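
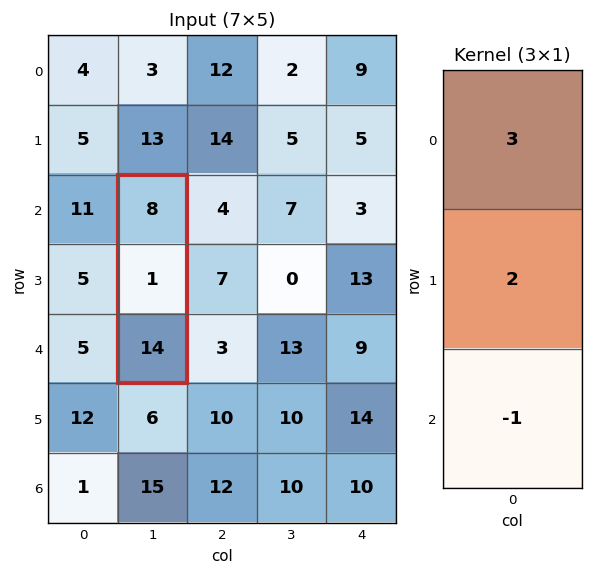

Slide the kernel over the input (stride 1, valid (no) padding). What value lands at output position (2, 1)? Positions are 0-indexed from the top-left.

The receptive field on the input at this output position is [8 / 1 / 14]. Elementwise product with the kernel and sum: 8·3 + 1·2 + 14·-1.

12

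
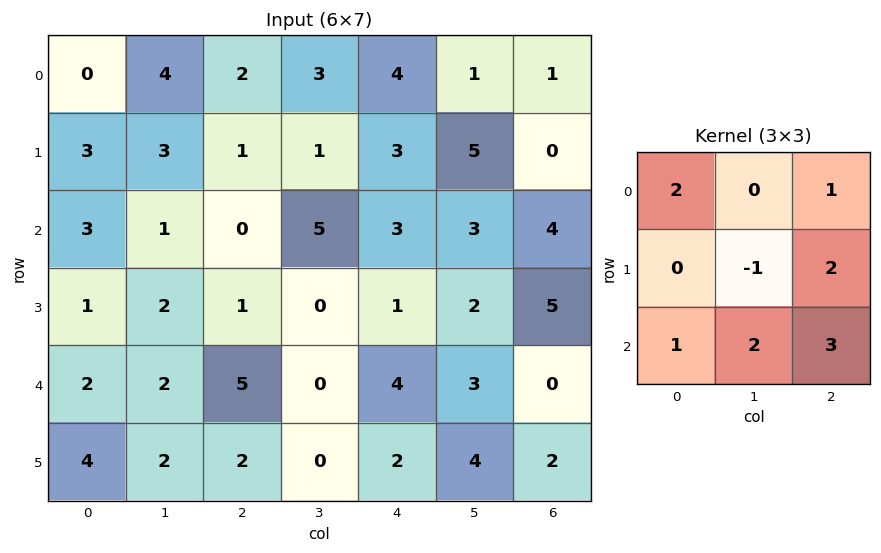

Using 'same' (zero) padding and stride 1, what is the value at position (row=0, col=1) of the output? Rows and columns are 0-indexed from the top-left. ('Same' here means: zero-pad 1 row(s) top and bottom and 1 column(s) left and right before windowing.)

12

The receptive field on the zero-padded input at this output position is [0 0 0 / 0 4 2 / 3 3 1]. Elementwise product with the kernel and sum: 0·2 + 0·1 + 4·-1 + 2·2 + 3·1 + 3·2 + 1·3.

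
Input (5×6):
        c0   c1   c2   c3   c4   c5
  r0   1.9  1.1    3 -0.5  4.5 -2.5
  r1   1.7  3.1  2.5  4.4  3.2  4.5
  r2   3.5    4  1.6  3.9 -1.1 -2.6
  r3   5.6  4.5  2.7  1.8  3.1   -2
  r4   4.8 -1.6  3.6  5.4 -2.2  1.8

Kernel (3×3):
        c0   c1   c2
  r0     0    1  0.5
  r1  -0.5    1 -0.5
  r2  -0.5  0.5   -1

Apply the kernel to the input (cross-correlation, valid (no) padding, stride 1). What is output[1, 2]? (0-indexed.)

6.1

The receptive field on the input at this output position is [2.5 4.4 3.2 / 1.6 3.9 -1.1 / 2.7 1.8 3.1]. Elementwise product with the kernel and sum: 4.4·1 + 3.2·0.5 + 1.6·-0.5 + 3.9·1 + -1.1·-0.5 + 2.7·-0.5 + 1.8·0.5 + 3.1·-1.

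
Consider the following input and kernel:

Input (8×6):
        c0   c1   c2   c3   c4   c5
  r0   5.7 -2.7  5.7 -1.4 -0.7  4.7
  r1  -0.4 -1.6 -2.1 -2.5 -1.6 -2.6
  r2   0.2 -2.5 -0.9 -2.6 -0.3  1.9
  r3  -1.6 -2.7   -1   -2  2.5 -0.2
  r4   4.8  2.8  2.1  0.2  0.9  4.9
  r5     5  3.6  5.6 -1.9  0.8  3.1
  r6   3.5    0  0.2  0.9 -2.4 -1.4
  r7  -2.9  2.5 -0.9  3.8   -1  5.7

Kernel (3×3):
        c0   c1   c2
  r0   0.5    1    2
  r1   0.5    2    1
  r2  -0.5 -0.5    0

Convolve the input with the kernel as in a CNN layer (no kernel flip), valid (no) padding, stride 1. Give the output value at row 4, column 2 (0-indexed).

2.3

The receptive field on the input at this output position is [2.1 0.2 0.9 / 5.6 -1.9 0.8 / 0.2 0.9 -2.4]. Elementwise product with the kernel and sum: 2.1·0.5 + 0.2·1 + 0.9·2 + 5.6·0.5 + -1.9·2 + 0.8·1 + 0.2·-0.5 + 0.9·-0.5.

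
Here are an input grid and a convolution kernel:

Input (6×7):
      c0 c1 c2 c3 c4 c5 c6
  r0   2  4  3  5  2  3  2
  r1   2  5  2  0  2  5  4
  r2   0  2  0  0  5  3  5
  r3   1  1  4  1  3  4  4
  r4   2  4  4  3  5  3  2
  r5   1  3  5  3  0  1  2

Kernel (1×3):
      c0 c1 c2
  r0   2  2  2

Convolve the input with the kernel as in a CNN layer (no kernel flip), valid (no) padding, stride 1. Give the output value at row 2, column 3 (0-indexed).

The receptive field on the input at this output position is [0 5 3]. Elementwise product with the kernel and sum: 0·2 + 5·2 + 3·2.

16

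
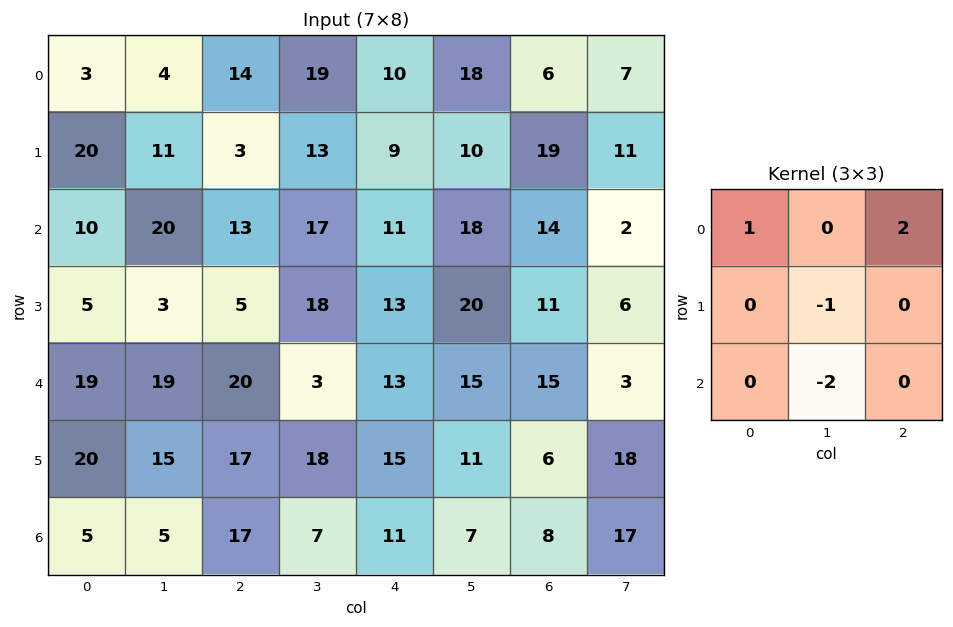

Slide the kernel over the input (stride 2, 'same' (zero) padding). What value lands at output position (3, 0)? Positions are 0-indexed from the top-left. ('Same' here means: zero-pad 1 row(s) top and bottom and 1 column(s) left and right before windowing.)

25

The receptive field on the zero-padded input at this output position is [0 20 15 / 0 5 5 / 0 0 0]. Elementwise product with the kernel and sum: 0·1 + 15·2 + 5·-1 + 0·-2.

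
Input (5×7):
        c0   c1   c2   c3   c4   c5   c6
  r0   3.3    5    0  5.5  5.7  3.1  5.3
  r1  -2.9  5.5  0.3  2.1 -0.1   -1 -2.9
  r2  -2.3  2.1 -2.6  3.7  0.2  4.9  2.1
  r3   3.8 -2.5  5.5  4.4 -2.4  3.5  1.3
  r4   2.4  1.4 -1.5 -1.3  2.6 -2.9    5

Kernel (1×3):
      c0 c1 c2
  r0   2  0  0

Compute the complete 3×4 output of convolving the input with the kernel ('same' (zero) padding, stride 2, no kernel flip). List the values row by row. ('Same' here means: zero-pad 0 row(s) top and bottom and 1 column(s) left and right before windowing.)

Output[0,0]: The receptive field on the zero-padded input at this output position is [0 3.3 5]. Elementwise product with the kernel and sum: 0·2.

0 10 11 6.2
0 4.2 7.4 9.8
0 2.8 -2.6 -5.8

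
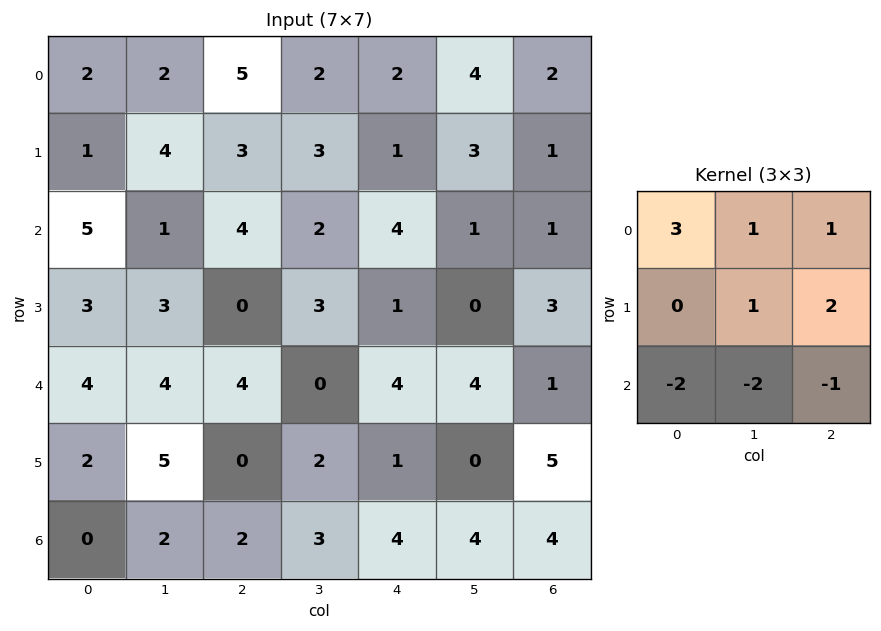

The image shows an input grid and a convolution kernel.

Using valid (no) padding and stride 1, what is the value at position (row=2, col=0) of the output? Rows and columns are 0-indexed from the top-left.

The receptive field on the input at this output position is [5 1 4 / 3 3 0 / 4 4 4]. Elementwise product with the kernel and sum: 5·3 + 1·1 + 4·1 + 3·1 + 0·2 + 4·-2 + 4·-2 + 4·-1.

3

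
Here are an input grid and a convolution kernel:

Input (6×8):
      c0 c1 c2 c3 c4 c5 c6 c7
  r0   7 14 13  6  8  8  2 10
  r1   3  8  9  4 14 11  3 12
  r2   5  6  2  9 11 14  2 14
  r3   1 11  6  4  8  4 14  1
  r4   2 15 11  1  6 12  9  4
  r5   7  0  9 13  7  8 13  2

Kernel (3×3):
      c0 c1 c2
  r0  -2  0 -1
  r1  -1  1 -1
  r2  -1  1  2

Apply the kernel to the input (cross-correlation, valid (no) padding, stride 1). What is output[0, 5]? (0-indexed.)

The receptive field on the input at this output position is [8 2 10 / 11 3 12 / 14 2 14]. Elementwise product with the kernel and sum: 8·-2 + 10·-1 + 11·-1 + 3·1 + 12·-1 + 14·-1 + 2·1 + 14·2.

-30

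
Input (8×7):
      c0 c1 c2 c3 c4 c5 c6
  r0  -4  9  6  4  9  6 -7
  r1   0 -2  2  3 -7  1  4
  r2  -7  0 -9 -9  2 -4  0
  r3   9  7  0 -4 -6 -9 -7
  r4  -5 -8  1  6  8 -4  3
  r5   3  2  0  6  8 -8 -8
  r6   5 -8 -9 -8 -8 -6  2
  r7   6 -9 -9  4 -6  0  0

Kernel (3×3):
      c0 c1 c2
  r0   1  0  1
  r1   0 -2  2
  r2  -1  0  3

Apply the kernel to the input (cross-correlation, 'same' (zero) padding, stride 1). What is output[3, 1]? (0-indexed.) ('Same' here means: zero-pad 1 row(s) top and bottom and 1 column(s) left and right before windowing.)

The receptive field on the zero-padded input at this output position is [-7 0 -9 / 9 7 0 / -5 -8 1]. Elementwise product with the kernel and sum: -7·1 + -9·1 + 7·-2 + 0·2 + -5·-1 + 1·3.

-22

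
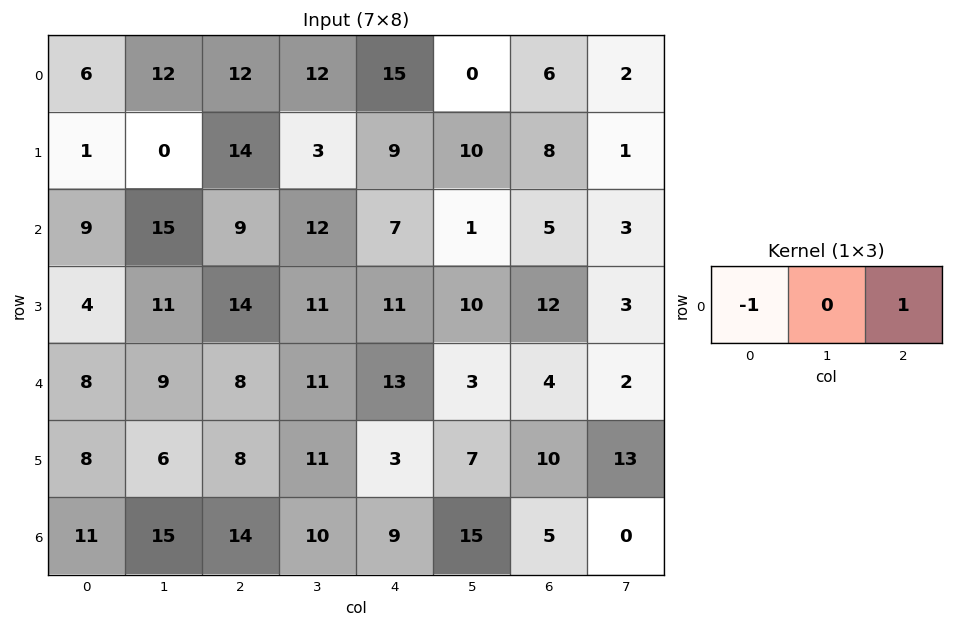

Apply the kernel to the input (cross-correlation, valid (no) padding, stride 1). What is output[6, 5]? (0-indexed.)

The receptive field on the input at this output position is [15 5 0]. Elementwise product with the kernel and sum: 15·-1 + 0·1.

-15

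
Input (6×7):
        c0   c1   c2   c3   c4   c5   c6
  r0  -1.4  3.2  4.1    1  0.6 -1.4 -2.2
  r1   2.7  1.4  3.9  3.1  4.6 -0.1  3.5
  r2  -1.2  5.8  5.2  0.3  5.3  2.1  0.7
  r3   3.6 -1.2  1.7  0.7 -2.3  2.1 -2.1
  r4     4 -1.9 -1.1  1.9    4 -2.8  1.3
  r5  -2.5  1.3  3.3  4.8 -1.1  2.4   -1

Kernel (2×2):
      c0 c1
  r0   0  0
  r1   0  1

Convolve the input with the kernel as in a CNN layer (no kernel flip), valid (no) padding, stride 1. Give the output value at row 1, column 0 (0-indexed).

The receptive field on the input at this output position is [2.7 1.4 / -1.2 5.8]. Elementwise product with the kernel and sum: 5.8·1.

5.8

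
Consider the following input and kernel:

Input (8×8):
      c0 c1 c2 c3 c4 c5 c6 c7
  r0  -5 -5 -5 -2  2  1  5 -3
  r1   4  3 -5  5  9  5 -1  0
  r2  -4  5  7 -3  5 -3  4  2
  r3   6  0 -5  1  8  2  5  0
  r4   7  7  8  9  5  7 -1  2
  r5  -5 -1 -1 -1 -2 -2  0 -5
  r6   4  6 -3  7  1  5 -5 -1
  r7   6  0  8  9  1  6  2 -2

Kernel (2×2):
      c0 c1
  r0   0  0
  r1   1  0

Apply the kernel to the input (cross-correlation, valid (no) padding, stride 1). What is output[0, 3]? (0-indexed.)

5

The receptive field on the input at this output position is [-2 2 / 5 9]. Elementwise product with the kernel and sum: 5·1.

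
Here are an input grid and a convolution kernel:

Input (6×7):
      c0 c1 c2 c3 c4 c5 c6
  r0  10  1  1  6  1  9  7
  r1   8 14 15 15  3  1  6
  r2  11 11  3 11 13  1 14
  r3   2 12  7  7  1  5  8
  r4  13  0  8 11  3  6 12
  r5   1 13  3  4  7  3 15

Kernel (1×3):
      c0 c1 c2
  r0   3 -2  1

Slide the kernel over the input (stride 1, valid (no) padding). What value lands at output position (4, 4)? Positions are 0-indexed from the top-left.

The receptive field on the input at this output position is [3 6 12]. Elementwise product with the kernel and sum: 3·3 + 6·-2 + 12·1.

9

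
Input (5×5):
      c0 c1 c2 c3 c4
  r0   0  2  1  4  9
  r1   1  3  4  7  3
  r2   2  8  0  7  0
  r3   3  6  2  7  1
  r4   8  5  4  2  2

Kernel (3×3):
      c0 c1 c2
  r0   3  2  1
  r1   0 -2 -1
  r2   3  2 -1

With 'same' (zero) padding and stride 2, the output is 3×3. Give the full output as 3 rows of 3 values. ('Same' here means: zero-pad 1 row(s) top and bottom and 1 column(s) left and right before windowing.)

Output[0,0]: The receptive field on the zero-padded input at this output position is [0 0 0 / 0 0 2 / 0 1 3]. Elementwise product with the kernel and sum: 0·3 + 0·2 + 0·1 + 0·-2 + 2·-1 + 0·3 + 1·2 + 3·-1.
Output[0,1]: The receptive field on the zero-padded input at this output position is [0 0 0 / 2 1 4 / 3 4 7]. Elementwise product with the kernel and sum: 0·3 + 0·2 + 0·1 + 1·-2 + 4·-1 + 3·3 + 4·2 + 7·-1.

-3 4 9
-7 32 50
-9 19 19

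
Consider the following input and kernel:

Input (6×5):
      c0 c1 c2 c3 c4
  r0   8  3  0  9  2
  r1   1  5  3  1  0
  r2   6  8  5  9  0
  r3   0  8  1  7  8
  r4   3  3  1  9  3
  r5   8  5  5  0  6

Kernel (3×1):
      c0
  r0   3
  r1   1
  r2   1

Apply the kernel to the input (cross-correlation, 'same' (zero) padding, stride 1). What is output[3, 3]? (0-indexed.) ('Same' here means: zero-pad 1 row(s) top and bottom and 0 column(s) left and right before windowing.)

The receptive field on the zero-padded input at this output position is [9 / 7 / 9]. Elementwise product with the kernel and sum: 9·3 + 7·1 + 9·1.

43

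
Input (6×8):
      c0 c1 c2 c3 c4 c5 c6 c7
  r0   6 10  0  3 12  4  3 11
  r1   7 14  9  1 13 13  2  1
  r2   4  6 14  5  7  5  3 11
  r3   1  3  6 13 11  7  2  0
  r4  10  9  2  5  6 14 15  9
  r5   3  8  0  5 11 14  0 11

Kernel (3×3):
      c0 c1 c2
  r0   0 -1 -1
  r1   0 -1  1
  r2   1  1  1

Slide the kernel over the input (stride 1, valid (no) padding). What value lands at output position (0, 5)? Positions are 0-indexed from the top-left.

The receptive field on the input at this output position is [4 3 11 / 13 2 1 / 5 3 11]. Elementwise product with the kernel and sum: 3·-1 + 11·-1 + 2·-1 + 1·1 + 5·1 + 3·1 + 11·1.

4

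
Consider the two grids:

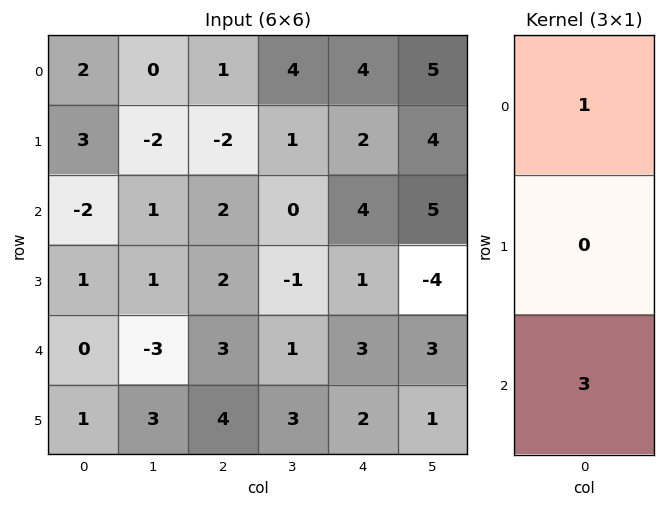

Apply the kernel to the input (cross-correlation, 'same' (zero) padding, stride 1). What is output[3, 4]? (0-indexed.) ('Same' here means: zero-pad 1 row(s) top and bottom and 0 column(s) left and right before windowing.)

The receptive field on the zero-padded input at this output position is [4 / 1 / 3]. Elementwise product with the kernel and sum: 4·1 + 3·3.

13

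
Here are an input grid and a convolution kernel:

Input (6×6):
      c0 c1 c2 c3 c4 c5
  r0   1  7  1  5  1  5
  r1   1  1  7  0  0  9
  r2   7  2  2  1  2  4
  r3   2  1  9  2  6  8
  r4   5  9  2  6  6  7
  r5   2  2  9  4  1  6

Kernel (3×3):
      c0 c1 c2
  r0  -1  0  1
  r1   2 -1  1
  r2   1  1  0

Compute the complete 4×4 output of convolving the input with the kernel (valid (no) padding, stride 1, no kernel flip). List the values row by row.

17 -3 17 12
23 12 9 21
21 5 30 21
14 34 14 24

Output[0,0]: The receptive field on the input at this output position is [1 7 1 / 1 1 7 / 7 2 2]. Elementwise product with the kernel and sum: 1·-1 + 1·1 + 1·2 + 1·-1 + 7·1 + 7·1 + 2·1.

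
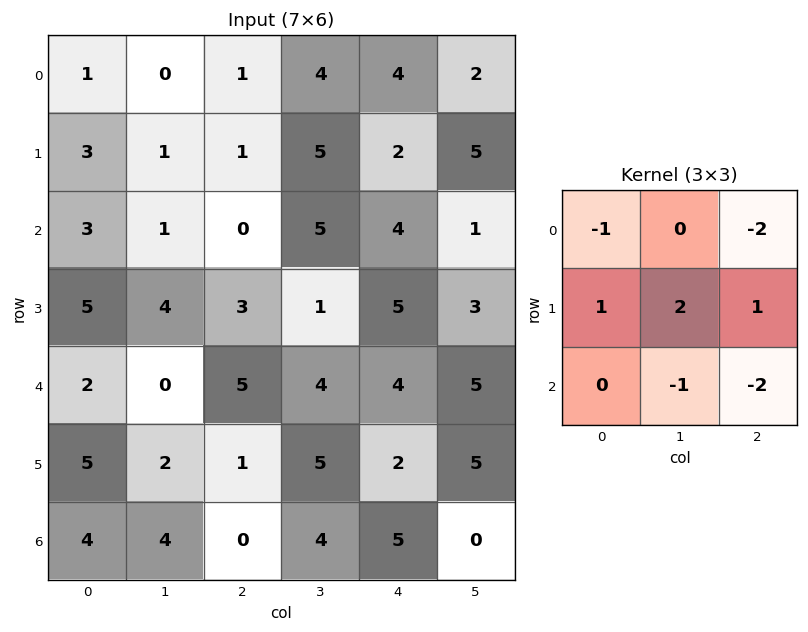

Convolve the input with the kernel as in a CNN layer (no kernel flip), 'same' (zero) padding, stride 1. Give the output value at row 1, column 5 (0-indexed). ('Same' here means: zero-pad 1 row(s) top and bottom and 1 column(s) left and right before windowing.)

The receptive field on the zero-padded input at this output position is [4 2 0 / 2 5 0 / 4 1 0]. Elementwise product with the kernel and sum: 4·-1 + 0·-2 + 2·1 + 5·2 + 0·1 + 1·-1 + 0·-2.

7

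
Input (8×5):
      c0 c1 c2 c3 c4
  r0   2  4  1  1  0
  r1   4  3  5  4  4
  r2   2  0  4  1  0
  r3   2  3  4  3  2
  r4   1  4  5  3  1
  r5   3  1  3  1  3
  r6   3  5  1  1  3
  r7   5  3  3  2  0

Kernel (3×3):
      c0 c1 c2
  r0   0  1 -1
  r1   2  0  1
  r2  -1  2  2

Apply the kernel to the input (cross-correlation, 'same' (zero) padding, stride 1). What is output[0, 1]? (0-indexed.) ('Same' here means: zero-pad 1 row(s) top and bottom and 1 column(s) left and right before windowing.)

The receptive field on the zero-padded input at this output position is [0 0 0 / 2 4 1 / 4 3 5]. Elementwise product with the kernel and sum: 0·1 + 0·-1 + 2·2 + 1·1 + 4·-1 + 3·2 + 5·2.

17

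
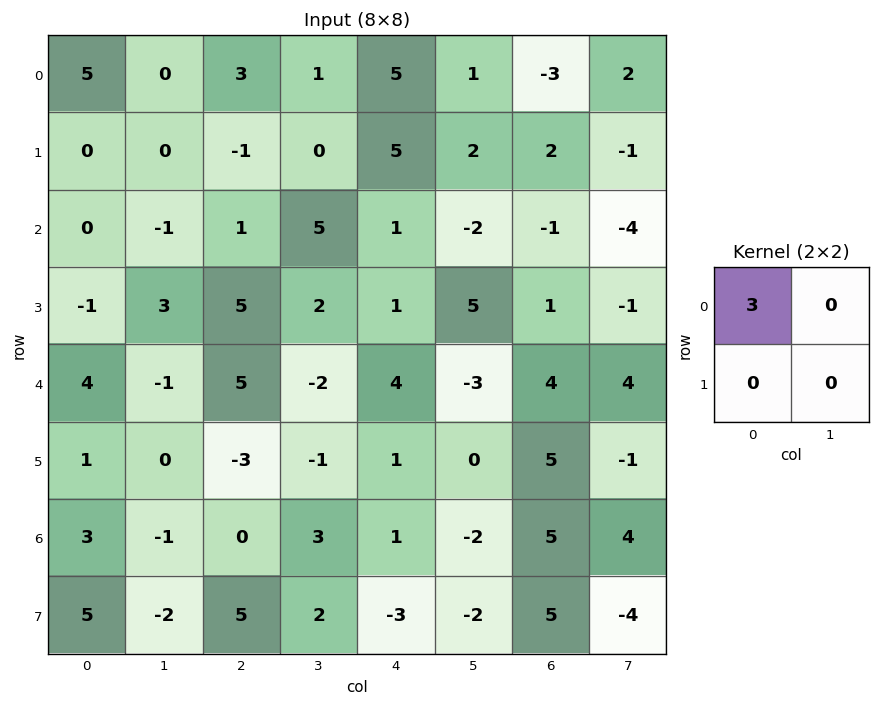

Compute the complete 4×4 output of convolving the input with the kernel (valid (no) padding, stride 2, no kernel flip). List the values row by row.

15 9 15 -9
0 3 3 -3
12 15 12 12
9 0 3 15

Output[0,0]: The receptive field on the input at this output position is [5 0 / 0 0]. Elementwise product with the kernel and sum: 5·3.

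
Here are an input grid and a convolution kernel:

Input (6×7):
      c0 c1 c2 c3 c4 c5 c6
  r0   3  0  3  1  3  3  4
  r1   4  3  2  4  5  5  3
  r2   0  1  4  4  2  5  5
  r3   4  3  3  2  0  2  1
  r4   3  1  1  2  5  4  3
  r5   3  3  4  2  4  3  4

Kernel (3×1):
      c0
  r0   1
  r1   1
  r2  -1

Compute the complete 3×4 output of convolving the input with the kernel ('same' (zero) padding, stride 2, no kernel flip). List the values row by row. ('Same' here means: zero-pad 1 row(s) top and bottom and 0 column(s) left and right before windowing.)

-1 1 -2 1
0 3 7 7
4 0 1 0

Output[0,0]: The receptive field on the zero-padded input at this output position is [0 / 3 / 4]. Elementwise product with the kernel and sum: 0·1 + 3·1 + 4·-1.
Output[0,1]: The receptive field on the zero-padded input at this output position is [0 / 3 / 2]. Elementwise product with the kernel and sum: 0·1 + 3·1 + 2·-1.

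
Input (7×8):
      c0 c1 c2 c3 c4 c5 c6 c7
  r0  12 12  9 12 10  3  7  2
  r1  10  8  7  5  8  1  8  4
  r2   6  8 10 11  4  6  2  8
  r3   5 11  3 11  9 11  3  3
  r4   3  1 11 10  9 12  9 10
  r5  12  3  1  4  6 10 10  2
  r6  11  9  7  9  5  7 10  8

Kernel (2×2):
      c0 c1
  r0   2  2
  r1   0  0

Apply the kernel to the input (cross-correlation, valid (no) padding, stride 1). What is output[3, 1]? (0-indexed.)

28

The receptive field on the input at this output position is [11 3 / 1 11]. Elementwise product with the kernel and sum: 11·2 + 3·2.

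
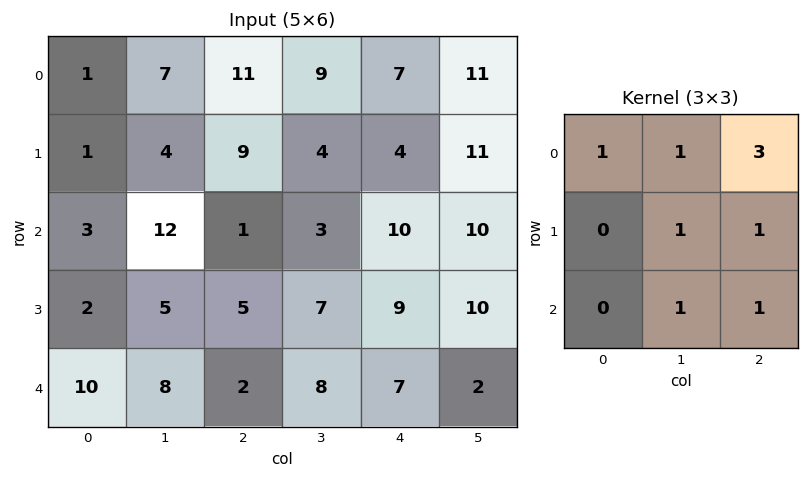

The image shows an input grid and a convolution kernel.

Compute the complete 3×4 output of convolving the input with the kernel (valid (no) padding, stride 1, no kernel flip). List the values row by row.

Output[0,0]: The receptive field on the input at this output position is [1 7 11 / 1 4 9 / 3 12 1]. Elementwise product with the kernel and sum: 1·1 + 7·1 + 11·3 + 4·1 + 9·1 + 12·1 + 1·1.

67 62 62 84
55 41 54 80
38 44 65 71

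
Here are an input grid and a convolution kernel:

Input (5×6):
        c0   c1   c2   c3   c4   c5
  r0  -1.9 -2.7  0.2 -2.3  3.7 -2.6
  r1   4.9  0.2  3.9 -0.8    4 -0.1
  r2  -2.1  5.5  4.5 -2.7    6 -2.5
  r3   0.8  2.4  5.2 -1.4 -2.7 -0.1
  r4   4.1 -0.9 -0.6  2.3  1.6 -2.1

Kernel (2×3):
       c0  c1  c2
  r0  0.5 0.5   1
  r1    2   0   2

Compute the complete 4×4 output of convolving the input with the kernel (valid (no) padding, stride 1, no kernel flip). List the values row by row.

Output[0,0]: The receptive field on the input at this output position is [-1.9 -2.7 0.2 / 4.9 0.2 3.9]. Elementwise product with the kernel and sum: -1.9·0.5 + -2.7·0.5 + 0.2·1 + 4.9·2 + 3.9·2.

15.5 -4.75 18.45 -3.7
11.25 6.85 26.55 -8.9
18.2 4.3 11.9 -3.85
13.8 5.2 1.2 -1.75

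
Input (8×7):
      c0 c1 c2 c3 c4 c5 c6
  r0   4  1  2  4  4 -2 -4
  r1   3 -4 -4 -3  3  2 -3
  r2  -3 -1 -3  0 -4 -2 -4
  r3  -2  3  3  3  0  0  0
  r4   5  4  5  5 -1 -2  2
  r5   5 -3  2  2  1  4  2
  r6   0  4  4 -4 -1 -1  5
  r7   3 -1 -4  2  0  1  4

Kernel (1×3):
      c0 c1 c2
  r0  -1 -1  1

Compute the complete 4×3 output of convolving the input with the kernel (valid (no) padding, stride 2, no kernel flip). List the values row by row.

-3 -2 -6
1 -1 2
-4 -11 5
0 -1 7

Output[0,0]: The receptive field on the input at this output position is [4 1 2]. Elementwise product with the kernel and sum: 4·-1 + 1·-1 + 2·1.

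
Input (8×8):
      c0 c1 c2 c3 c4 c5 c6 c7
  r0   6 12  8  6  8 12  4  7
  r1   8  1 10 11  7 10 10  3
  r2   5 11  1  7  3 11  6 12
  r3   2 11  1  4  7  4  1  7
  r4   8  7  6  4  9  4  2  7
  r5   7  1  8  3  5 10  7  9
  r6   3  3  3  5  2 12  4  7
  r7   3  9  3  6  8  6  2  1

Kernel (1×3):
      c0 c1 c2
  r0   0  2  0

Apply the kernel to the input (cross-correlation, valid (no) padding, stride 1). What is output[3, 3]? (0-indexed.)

14

The receptive field on the input at this output position is [4 7 4]. Elementwise product with the kernel and sum: 7·2.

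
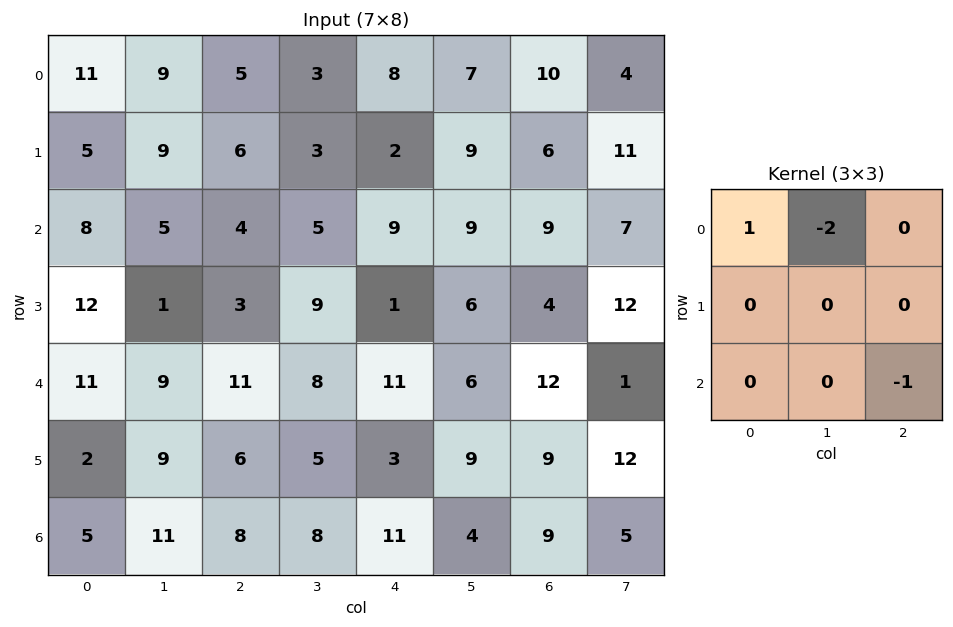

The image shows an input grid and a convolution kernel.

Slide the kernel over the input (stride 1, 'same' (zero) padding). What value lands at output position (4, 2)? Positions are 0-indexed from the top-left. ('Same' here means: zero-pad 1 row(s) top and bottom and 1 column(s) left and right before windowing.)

The receptive field on the zero-padded input at this output position is [1 3 9 / 9 11 8 / 9 6 5]. Elementwise product with the kernel and sum: 1·1 + 3·-2 + 5·-1.

-10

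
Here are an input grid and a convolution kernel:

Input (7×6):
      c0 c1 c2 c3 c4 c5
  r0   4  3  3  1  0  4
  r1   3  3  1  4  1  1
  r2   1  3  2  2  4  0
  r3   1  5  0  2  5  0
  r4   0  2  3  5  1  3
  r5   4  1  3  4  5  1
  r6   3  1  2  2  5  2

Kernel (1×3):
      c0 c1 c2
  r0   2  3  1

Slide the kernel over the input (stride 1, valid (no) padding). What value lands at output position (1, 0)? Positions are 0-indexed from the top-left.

The receptive field on the input at this output position is [3 3 1]. Elementwise product with the kernel and sum: 3·2 + 3·3 + 1·1.

16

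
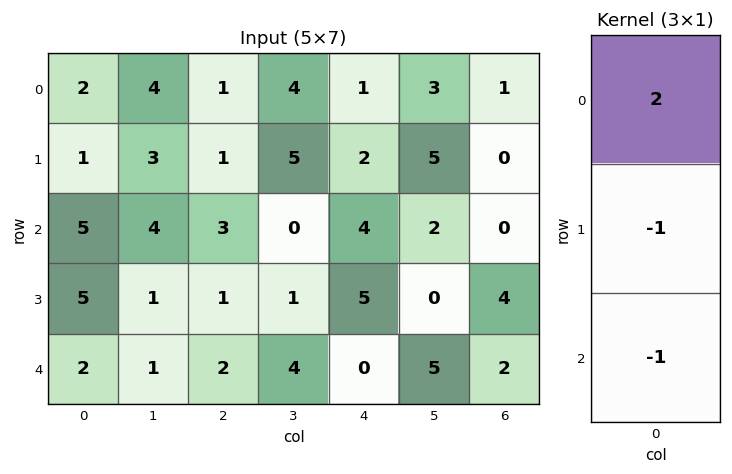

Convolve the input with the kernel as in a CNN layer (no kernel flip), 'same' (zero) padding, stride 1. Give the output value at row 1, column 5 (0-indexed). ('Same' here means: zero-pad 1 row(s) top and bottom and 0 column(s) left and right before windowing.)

-1

The receptive field on the zero-padded input at this output position is [3 / 5 / 2]. Elementwise product with the kernel and sum: 3·2 + 5·-1 + 2·-1.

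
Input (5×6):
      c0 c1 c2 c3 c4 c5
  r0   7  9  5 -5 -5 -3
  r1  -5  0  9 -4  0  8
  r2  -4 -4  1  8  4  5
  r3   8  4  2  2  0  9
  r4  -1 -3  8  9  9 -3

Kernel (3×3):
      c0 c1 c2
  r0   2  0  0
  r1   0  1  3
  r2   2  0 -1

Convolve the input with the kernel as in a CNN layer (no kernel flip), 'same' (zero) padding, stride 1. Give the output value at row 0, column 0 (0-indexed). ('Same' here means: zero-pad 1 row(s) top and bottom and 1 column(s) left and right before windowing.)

34

The receptive field on the zero-padded input at this output position is [0 0 0 / 0 7 9 / 0 -5 0]. Elementwise product with the kernel and sum: 0·2 + 7·1 + 9·3 + 0·2 + 0·-1.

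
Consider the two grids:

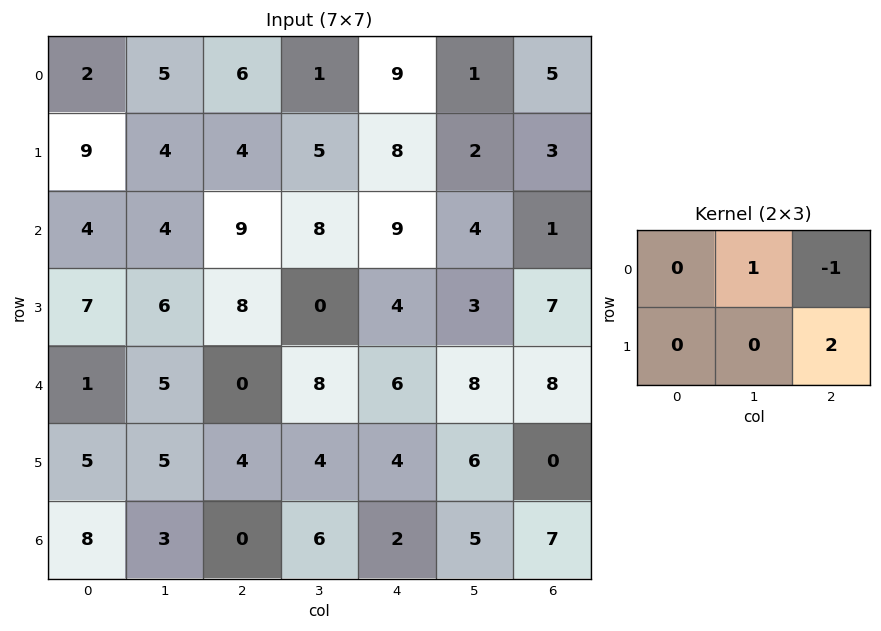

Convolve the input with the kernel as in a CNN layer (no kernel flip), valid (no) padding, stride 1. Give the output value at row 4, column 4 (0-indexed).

The receptive field on the input at this output position is [6 8 8 / 4 6 0]. Elementwise product with the kernel and sum: 8·1 + 8·-1 + 0·2.

0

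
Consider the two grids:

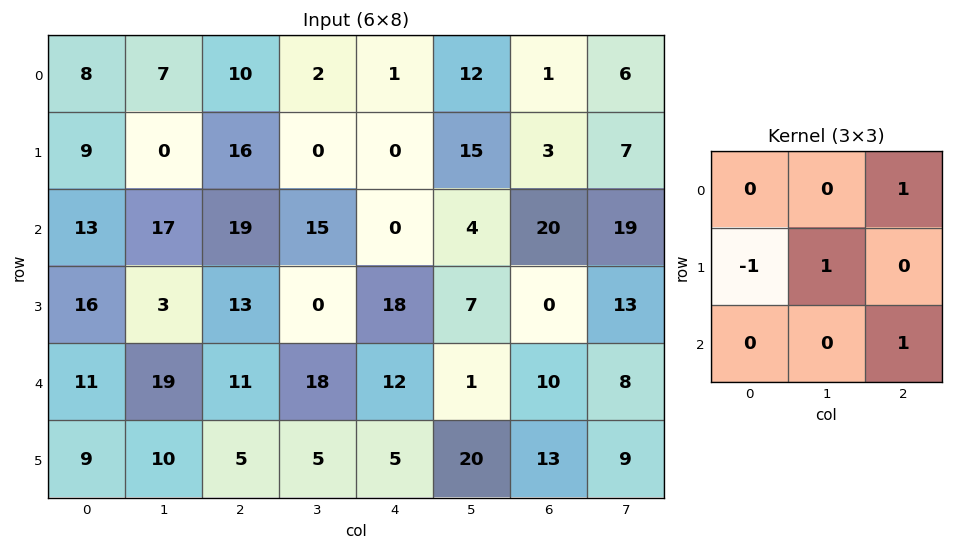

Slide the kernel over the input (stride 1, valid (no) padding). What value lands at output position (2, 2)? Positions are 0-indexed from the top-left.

-1

The receptive field on the input at this output position is [19 15 0 / 13 0 18 / 11 18 12]. Elementwise product with the kernel and sum: 0·1 + 13·-1 + 0·1 + 12·1.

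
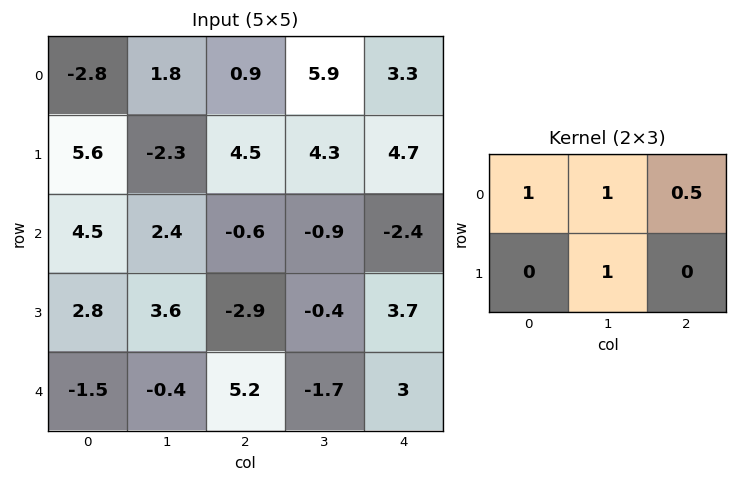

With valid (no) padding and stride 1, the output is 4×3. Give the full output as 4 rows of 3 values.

Output[0,0]: The receptive field on the input at this output position is [-2.8 1.8 0.9 / 5.6 -2.3 4.5]. Elementwise product with the kernel and sum: -2.8·1 + 1.8·1 + 0.9·0.5 + -2.3·1.

-2.85 10.15 12.75
7.95 3.75 10.25
10.2 -1.55 -3.1
4.55 5.7 -3.15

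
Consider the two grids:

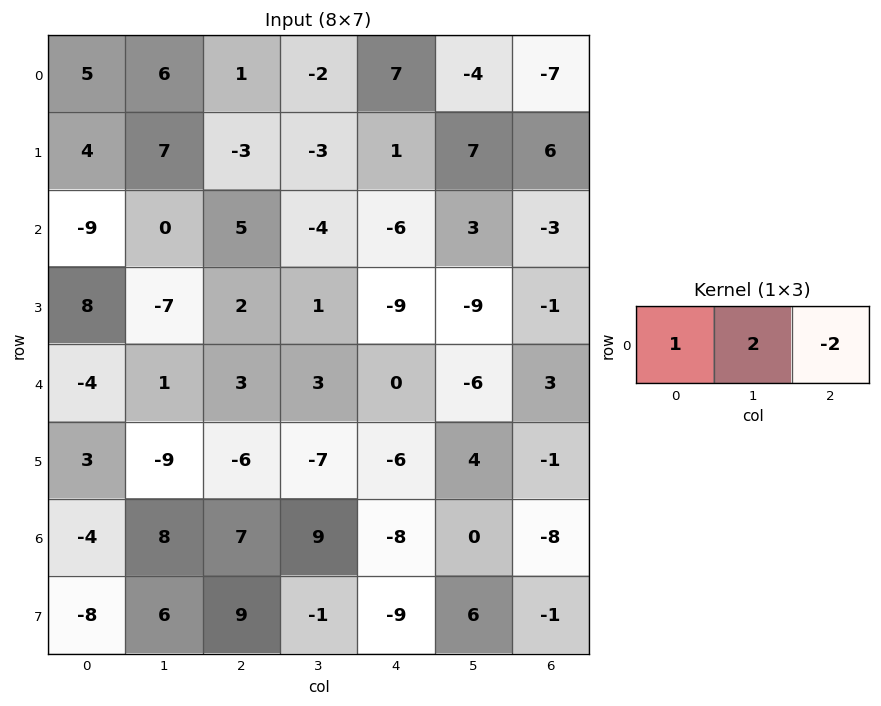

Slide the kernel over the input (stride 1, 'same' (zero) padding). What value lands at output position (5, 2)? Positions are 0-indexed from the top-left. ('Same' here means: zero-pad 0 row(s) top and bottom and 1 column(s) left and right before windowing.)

The receptive field on the zero-padded input at this output position is [-9 -6 -7]. Elementwise product with the kernel and sum: -9·1 + -6·2 + -7·-2.

-7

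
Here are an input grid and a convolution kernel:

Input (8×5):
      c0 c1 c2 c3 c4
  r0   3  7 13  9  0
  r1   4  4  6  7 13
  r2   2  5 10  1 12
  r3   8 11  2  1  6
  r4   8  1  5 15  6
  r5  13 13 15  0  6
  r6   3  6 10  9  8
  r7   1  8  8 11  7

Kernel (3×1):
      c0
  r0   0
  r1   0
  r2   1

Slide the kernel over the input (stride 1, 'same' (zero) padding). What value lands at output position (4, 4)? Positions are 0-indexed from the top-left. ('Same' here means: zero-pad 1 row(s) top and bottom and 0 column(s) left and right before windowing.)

The receptive field on the zero-padded input at this output position is [6 / 6 / 6]. Elementwise product with the kernel and sum: 6·1.

6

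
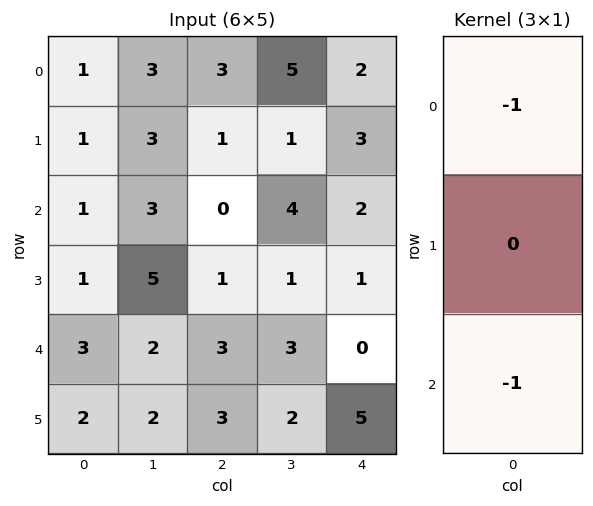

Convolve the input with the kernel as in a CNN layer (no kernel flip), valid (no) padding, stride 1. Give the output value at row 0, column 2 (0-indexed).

-3

The receptive field on the input at this output position is [3 / 1 / 0]. Elementwise product with the kernel and sum: 3·-1 + 0·-1.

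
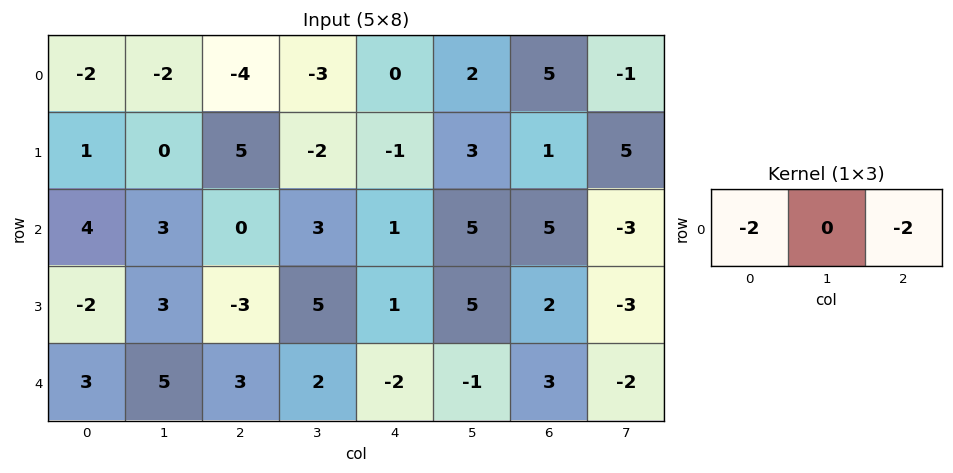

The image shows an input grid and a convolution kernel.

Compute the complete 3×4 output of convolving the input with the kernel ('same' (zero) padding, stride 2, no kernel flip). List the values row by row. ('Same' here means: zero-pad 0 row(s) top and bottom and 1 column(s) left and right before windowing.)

Output[0,0]: The receptive field on the zero-padded input at this output position is [0 -2 -2]. Elementwise product with the kernel and sum: 0·-2 + -2·-2.
Output[0,1]: The receptive field on the zero-padded input at this output position is [-2 -4 -3]. Elementwise product with the kernel and sum: -2·-2 + -3·-2.

4 10 2 -2
-6 -12 -16 -4
-10 -14 -2 6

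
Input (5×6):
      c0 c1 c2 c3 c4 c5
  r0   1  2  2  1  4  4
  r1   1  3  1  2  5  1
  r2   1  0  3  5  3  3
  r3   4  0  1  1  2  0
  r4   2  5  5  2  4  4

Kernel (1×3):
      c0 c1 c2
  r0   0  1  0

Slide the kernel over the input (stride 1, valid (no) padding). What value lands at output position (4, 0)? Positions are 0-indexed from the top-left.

5

The receptive field on the input at this output position is [2 5 5]. Elementwise product with the kernel and sum: 5·1.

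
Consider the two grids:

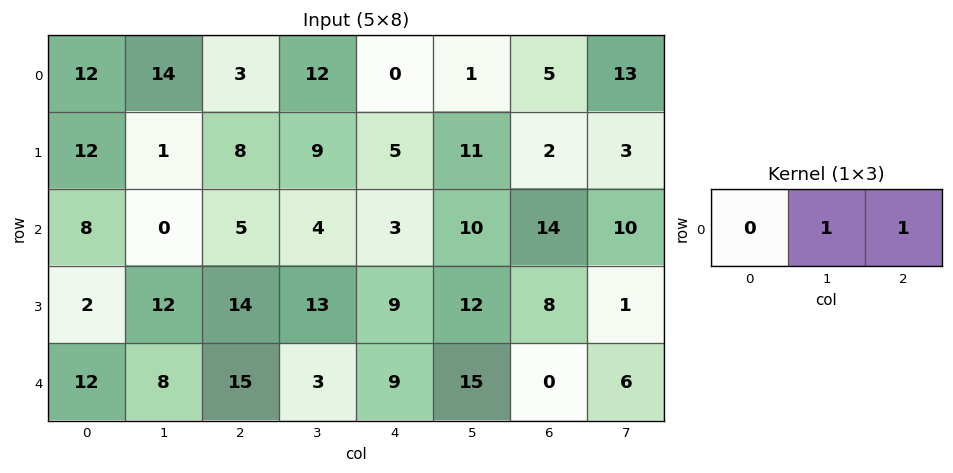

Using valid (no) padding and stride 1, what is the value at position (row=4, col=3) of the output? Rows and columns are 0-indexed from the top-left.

The receptive field on the input at this output position is [3 9 15]. Elementwise product with the kernel and sum: 9·1 + 15·1.

24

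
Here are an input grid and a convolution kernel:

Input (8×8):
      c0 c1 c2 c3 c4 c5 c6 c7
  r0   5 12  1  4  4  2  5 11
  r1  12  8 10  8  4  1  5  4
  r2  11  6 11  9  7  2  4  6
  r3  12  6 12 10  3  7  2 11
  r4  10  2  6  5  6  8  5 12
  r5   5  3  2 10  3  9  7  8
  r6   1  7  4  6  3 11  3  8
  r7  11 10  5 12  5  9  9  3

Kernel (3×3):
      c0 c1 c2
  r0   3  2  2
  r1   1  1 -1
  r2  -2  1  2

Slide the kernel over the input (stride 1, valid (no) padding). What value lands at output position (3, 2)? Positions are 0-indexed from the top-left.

79

The receptive field on the input at this output position is [12 10 3 / 6 5 6 / 2 10 3]. Elementwise product with the kernel and sum: 12·3 + 10·2 + 3·2 + 6·1 + 5·1 + 6·-1 + 2·-2 + 10·1 + 3·2.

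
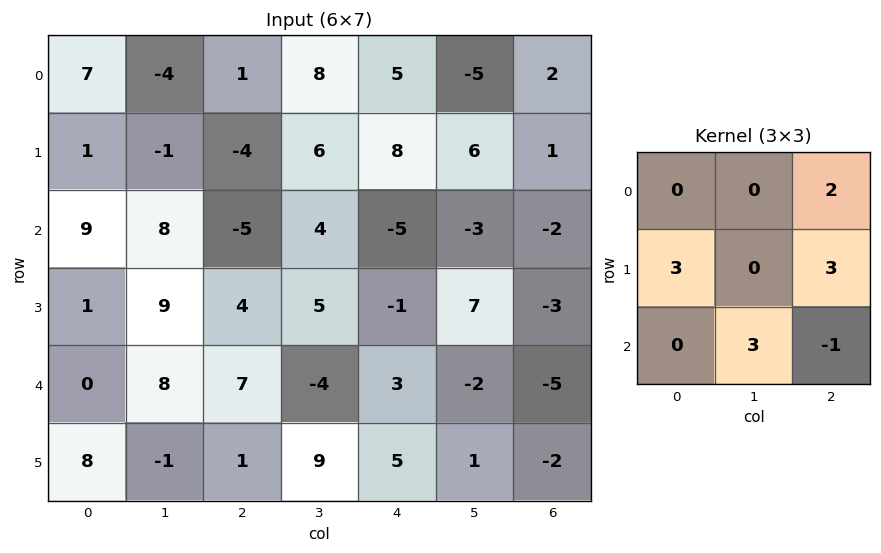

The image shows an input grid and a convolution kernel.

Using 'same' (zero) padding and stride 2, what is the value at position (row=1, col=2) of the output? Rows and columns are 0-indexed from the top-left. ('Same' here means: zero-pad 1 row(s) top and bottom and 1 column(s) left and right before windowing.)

The receptive field on the zero-padded input at this output position is [6 8 6 / 4 -5 -3 / 5 -1 7]. Elementwise product with the kernel and sum: 6·2 + 4·3 + -3·3 + -1·3 + 7·-1.

5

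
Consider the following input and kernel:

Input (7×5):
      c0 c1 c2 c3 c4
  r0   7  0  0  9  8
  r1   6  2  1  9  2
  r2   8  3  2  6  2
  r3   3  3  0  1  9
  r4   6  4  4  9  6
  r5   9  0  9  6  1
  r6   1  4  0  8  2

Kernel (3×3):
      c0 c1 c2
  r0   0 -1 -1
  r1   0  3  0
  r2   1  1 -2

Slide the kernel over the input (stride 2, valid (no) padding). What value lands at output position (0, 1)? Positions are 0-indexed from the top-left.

The receptive field on the input at this output position is [0 9 8 / 1 9 2 / 2 6 2]. Elementwise product with the kernel and sum: 9·-1 + 8·-1 + 9·3 + 2·1 + 6·1 + 2·-2.

14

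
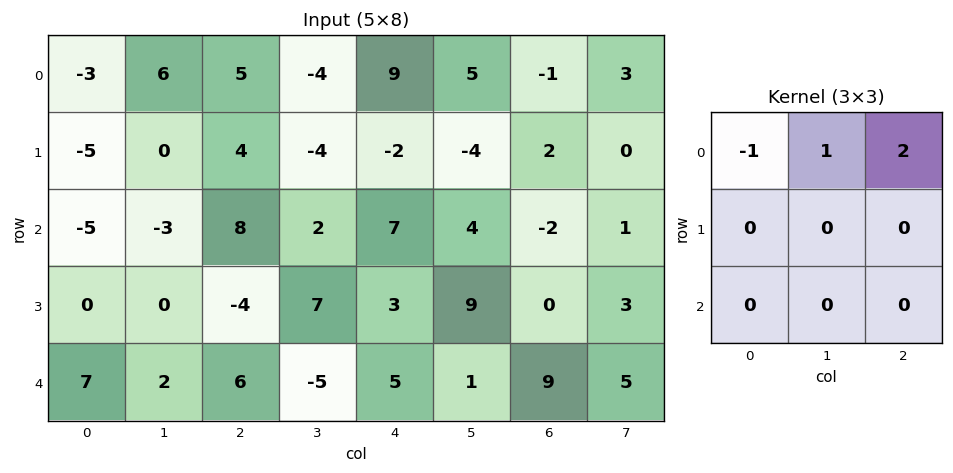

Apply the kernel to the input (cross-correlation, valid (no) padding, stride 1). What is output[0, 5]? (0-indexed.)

0

The receptive field on the input at this output position is [5 -1 3 / -4 2 0 / 4 -2 1]. Elementwise product with the kernel and sum: 5·-1 + -1·1 + 3·2.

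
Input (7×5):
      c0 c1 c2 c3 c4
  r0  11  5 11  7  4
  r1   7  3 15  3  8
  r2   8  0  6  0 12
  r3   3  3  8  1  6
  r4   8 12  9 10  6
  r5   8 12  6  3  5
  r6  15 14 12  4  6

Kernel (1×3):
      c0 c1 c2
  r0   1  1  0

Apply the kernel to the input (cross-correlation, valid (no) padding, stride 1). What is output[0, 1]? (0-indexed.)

16

The receptive field on the input at this output position is [5 11 7]. Elementwise product with the kernel and sum: 5·1 + 11·1.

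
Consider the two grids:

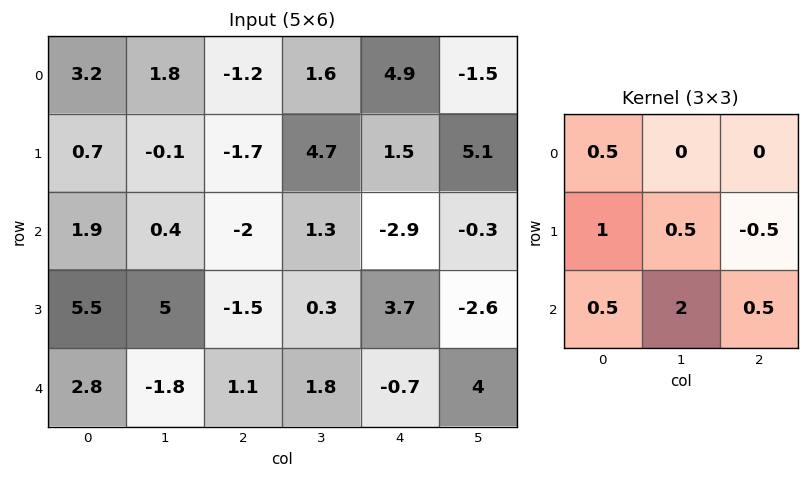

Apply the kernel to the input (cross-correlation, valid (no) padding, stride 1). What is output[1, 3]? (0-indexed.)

The receptive field on the input at this output position is [4.7 1.5 5.1 / 1.3 -2.9 -0.3 / 0.3 3.7 -2.6]. Elementwise product with the kernel and sum: 4.7·0.5 + 1.3·1 + -2.9·0.5 + -0.3·-0.5 + 0.3·0.5 + 3.7·2 + -2.6·0.5.

8.6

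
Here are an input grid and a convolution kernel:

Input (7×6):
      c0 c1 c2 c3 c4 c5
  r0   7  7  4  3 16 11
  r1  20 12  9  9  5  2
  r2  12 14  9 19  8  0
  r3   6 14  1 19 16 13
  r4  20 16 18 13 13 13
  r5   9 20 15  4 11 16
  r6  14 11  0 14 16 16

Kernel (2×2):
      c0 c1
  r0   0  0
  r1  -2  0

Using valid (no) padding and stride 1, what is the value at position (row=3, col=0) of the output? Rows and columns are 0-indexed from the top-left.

-40

The receptive field on the input at this output position is [6 14 / 20 16]. Elementwise product with the kernel and sum: 20·-2.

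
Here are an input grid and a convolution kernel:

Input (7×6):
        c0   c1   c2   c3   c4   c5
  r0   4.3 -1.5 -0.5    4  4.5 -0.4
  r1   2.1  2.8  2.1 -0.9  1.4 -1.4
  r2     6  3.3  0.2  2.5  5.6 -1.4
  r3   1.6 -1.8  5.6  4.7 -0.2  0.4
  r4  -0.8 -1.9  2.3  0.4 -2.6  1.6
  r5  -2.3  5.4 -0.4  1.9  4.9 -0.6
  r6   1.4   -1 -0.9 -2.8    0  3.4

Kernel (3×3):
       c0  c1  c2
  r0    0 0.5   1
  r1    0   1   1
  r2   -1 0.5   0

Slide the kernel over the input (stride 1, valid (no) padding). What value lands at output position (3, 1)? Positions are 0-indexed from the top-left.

4.6

The receptive field on the input at this output position is [-1.8 5.6 4.7 / -1.9 2.3 0.4 / 5.4 -0.4 1.9]. Elementwise product with the kernel and sum: 5.6·0.5 + 4.7·1 + 2.3·1 + 0.4·1 + 5.4·-1 + -0.4·0.5.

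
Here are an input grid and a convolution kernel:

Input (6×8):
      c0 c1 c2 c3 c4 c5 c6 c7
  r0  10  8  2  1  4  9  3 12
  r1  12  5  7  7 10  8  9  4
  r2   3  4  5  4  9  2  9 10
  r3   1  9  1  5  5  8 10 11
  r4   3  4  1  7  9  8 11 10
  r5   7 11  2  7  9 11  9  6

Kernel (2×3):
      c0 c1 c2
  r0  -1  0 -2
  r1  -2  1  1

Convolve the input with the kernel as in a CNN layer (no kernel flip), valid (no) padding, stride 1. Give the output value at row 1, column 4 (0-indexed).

-35

The receptive field on the input at this output position is [10 8 9 / 9 2 9]. Elementwise product with the kernel and sum: 10·-1 + 9·-2 + 9·-2 + 2·1 + 9·1.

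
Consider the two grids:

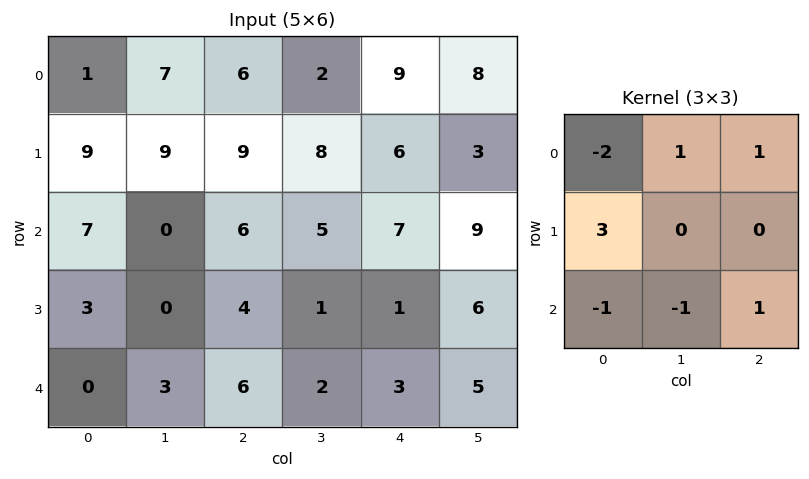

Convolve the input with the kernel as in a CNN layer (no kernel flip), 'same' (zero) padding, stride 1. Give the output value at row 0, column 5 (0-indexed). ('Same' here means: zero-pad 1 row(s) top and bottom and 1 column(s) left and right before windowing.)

The receptive field on the zero-padded input at this output position is [0 0 0 / 9 8 0 / 6 3 0]. Elementwise product with the kernel and sum: 0·-2 + 0·1 + 0·1 + 9·3 + 6·-1 + 3·-1 + 0·1.

18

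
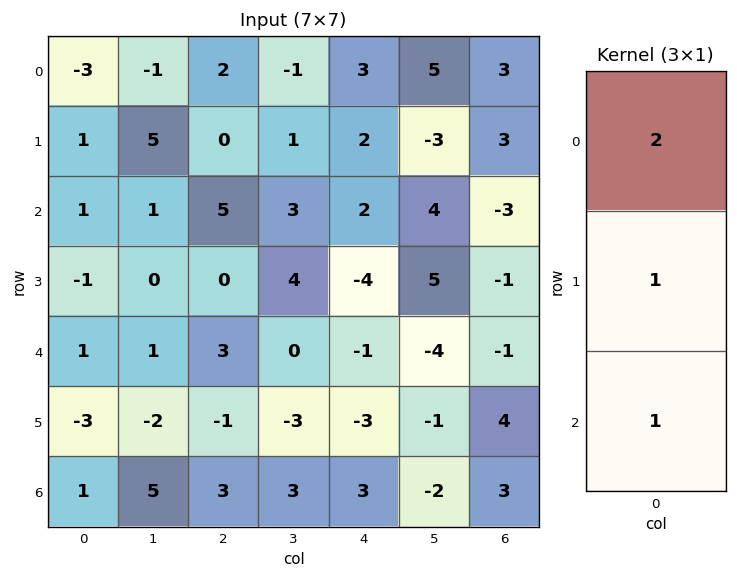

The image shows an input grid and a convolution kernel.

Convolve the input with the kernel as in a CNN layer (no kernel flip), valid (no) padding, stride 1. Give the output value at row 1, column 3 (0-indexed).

The receptive field on the input at this output position is [1 / 3 / 4]. Elementwise product with the kernel and sum: 1·2 + 3·1 + 4·1.

9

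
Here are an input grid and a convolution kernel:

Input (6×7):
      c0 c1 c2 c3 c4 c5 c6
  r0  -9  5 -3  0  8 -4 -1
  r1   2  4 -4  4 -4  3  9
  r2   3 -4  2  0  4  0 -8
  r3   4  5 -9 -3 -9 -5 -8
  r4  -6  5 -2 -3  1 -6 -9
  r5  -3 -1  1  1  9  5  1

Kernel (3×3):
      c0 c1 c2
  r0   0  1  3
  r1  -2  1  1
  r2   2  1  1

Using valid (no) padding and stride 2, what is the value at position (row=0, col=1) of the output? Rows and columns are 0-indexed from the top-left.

The receptive field on the input at this output position is [-3 0 8 / -4 4 -4 / 2 0 4]. Elementwise product with the kernel and sum: 0·1 + 8·3 + -4·-2 + 4·1 + -4·1 + 2·2 + 0·1 + 4·1.

40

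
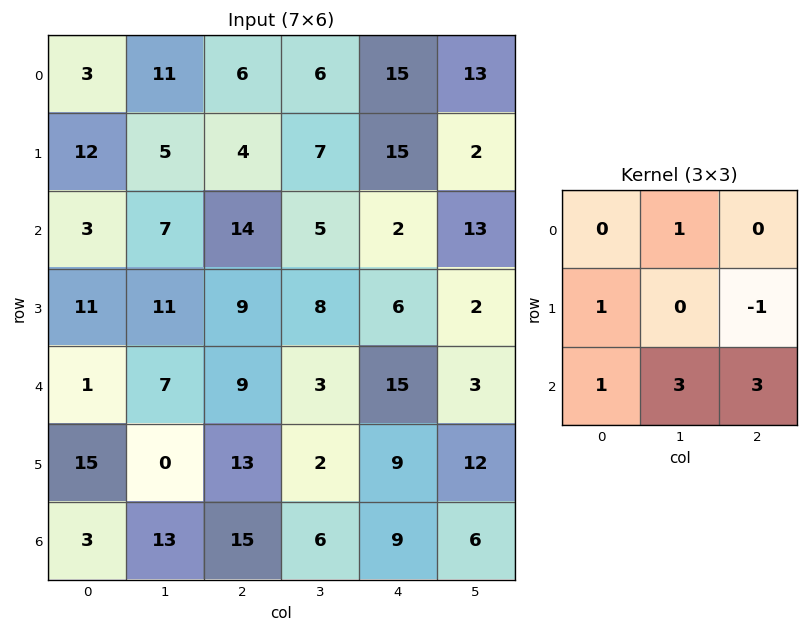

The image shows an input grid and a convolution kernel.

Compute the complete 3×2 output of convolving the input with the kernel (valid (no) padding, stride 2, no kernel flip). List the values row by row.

Output[0,0]: The receptive field on the input at this output position is [3 11 6 / 12 5 4 / 3 7 14]. Elementwise product with the kernel and sum: 11·1 + 12·1 + 4·-1 + 3·1 + 7·3 + 14·3.

85 30
58 71
96 67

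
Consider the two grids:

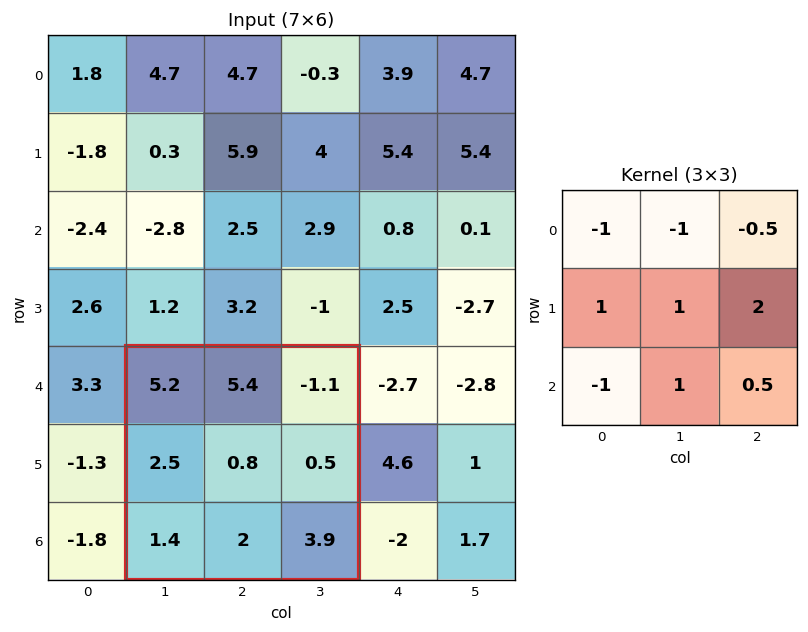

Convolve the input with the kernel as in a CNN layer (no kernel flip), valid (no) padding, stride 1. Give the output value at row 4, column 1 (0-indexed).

-3.2

The receptive field on the input at this output position is [5.2 5.4 -1.1 / 2.5 0.8 0.5 / 1.4 2 3.9]. Elementwise product with the kernel and sum: 5.2·-1 + 5.4·-1 + -1.1·-0.5 + 2.5·1 + 0.8·1 + 0.5·2 + 1.4·-1 + 2·1 + 3.9·0.5.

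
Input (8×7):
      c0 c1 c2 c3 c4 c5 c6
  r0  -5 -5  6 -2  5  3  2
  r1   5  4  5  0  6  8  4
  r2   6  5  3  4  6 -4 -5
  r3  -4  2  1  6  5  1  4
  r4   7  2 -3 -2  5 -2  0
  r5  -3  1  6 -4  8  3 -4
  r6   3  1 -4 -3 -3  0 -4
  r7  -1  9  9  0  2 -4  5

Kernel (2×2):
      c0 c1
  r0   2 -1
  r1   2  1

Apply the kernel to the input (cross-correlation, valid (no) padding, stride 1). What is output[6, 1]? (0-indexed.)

33

The receptive field on the input at this output position is [1 -4 / 9 9]. Elementwise product with the kernel and sum: 1·2 + -4·-1 + 9·2 + 9·1.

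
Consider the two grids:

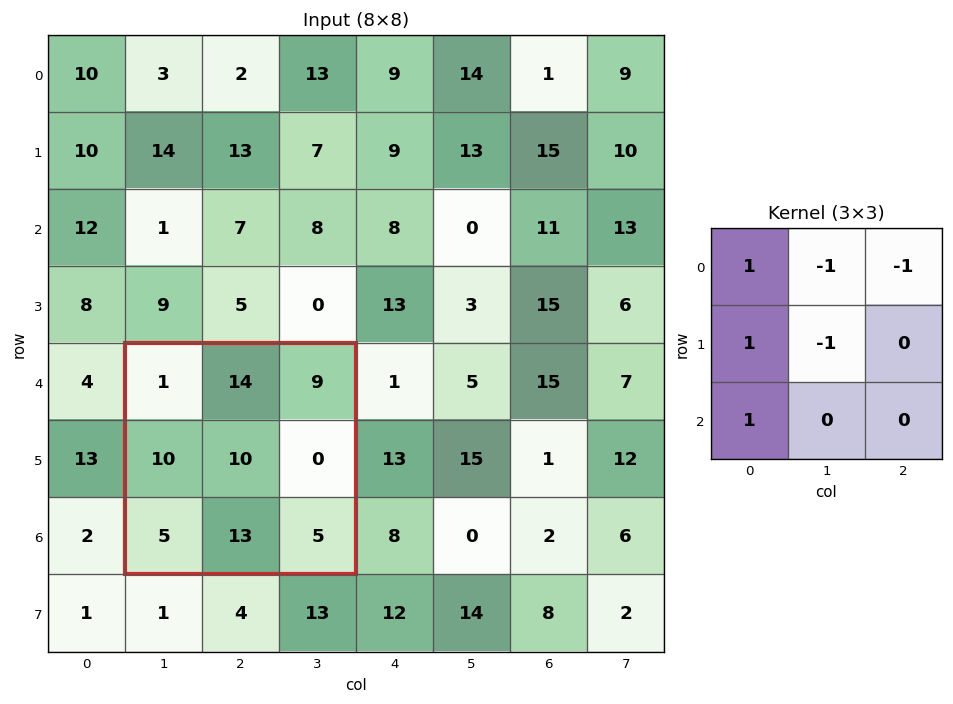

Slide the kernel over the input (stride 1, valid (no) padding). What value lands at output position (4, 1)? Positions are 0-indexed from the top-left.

The receptive field on the input at this output position is [1 14 9 / 10 10 0 / 5 13 5]. Elementwise product with the kernel and sum: 1·1 + 14·-1 + 9·-1 + 10·1 + 10·-1 + 5·1.

-17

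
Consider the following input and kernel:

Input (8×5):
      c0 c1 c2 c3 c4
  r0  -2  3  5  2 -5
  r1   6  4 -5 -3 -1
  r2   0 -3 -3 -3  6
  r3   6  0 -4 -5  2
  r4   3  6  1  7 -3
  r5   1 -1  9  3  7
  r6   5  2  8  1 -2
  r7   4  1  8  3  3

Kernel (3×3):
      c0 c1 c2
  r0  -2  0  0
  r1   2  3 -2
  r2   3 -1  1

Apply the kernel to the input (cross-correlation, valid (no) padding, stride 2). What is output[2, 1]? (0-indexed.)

The receptive field on the input at this output position is [1 7 -3 / 9 3 7 / 8 1 -2]. Elementwise product with the kernel and sum: 1·-2 + 9·2 + 3·3 + 7·-2 + 8·3 + 1·-1 + -2·1.

32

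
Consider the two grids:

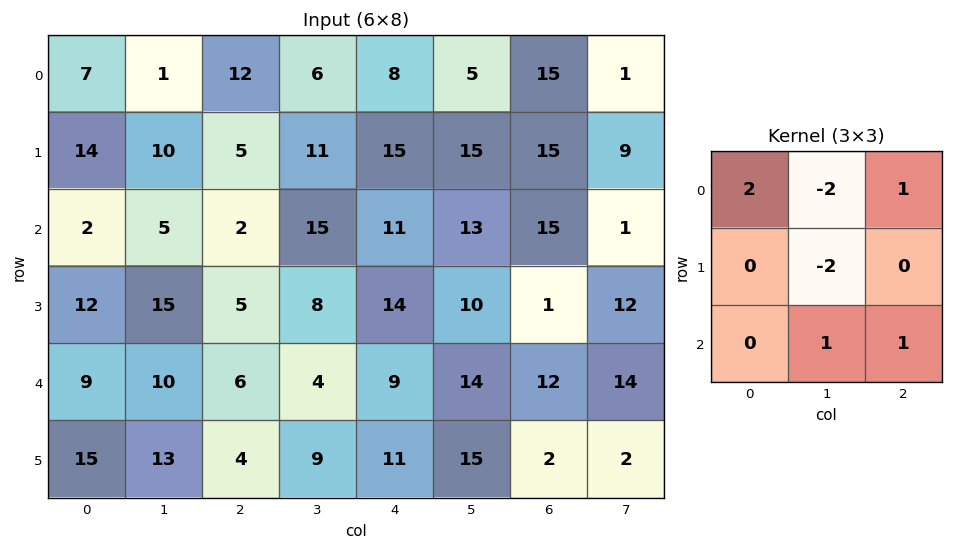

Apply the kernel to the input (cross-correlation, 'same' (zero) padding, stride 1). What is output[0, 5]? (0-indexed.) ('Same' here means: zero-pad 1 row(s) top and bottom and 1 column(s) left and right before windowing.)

The receptive field on the zero-padded input at this output position is [0 0 0 / 8 5 15 / 15 15 15]. Elementwise product with the kernel and sum: 0·2 + 0·-2 + 0·1 + 5·-2 + 15·1 + 15·1.

20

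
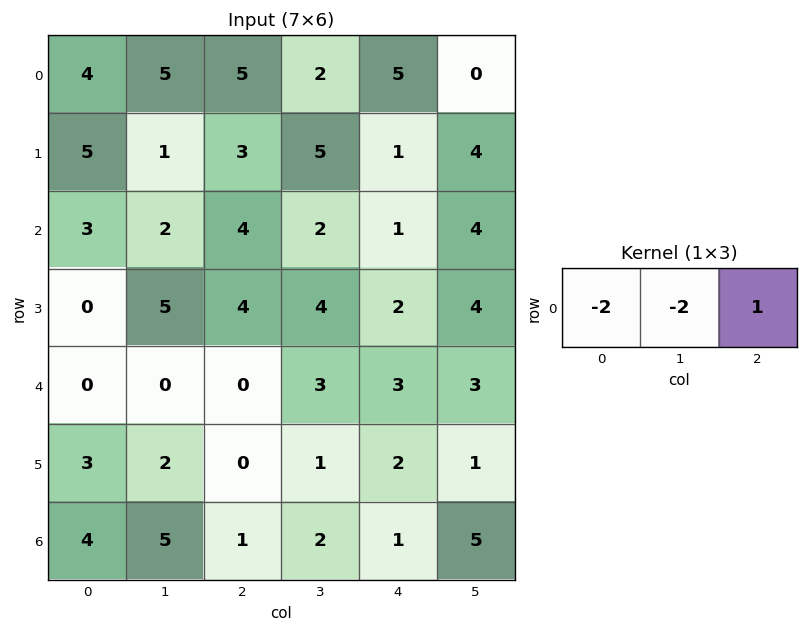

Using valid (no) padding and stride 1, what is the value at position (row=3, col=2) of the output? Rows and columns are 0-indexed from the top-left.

-14

The receptive field on the input at this output position is [4 4 2]. Elementwise product with the kernel and sum: 4·-2 + 4·-2 + 2·1.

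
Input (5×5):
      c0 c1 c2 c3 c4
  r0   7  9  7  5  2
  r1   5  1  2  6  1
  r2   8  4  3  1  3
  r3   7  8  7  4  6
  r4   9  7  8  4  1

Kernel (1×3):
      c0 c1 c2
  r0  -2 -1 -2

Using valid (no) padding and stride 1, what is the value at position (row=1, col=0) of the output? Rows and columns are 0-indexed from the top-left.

-15

The receptive field on the input at this output position is [5 1 2]. Elementwise product with the kernel and sum: 5·-2 + 1·-1 + 2·-2.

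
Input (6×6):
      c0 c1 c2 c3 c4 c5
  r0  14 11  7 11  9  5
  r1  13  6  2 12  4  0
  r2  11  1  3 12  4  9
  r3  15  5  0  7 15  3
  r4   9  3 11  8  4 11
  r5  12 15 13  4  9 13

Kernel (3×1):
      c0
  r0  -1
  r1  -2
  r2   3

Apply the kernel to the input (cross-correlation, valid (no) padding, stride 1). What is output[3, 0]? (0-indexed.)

3

The receptive field on the input at this output position is [15 / 9 / 12]. Elementwise product with the kernel and sum: 15·-1 + 9·-2 + 12·3.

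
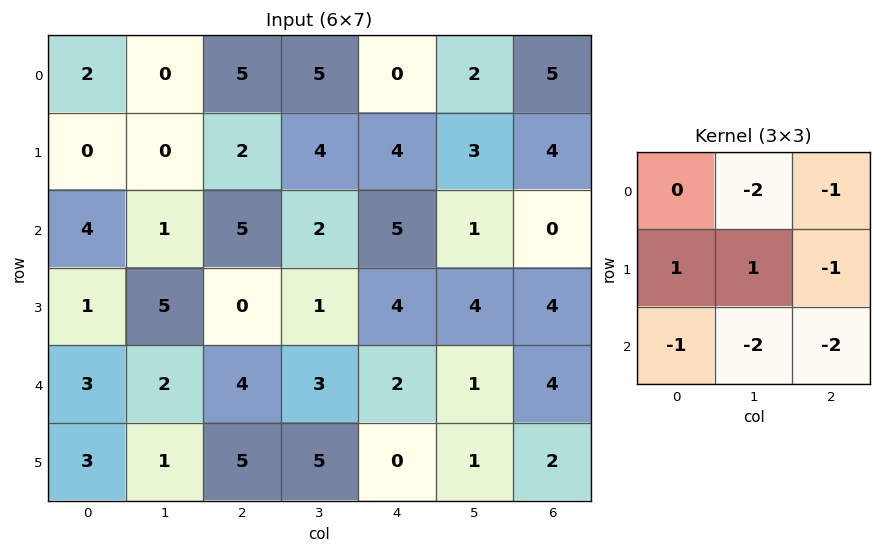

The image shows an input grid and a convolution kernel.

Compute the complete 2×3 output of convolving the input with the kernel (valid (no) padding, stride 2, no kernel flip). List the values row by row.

-23 -27 -13
-16 -26 -10

Output[0,0]: The receptive field on the input at this output position is [2 0 5 / 0 0 2 / 4 1 5]. Elementwise product with the kernel and sum: 0·-2 + 5·-1 + 0·1 + 0·1 + 2·-1 + 4·-1 + 1·-2 + 5·-2.
Output[0,1]: The receptive field on the input at this output position is [5 5 0 / 2 4 4 / 5 2 5]. Elementwise product with the kernel and sum: 5·-2 + 0·-1 + 2·1 + 4·1 + 4·-1 + 5·-1 + 2·-2 + 5·-2.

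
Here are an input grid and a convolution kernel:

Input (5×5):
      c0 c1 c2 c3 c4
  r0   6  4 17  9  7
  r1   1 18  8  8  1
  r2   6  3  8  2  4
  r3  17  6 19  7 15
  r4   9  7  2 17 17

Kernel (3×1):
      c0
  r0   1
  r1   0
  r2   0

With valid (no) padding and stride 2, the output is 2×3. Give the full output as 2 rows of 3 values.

Output[0,0]: The receptive field on the input at this output position is [6 / 1 / 6]. Elementwise product with the kernel and sum: 6·1.
Output[0,1]: The receptive field on the input at this output position is [17 / 8 / 8]. Elementwise product with the kernel and sum: 17·1.

6 17 7
6 8 4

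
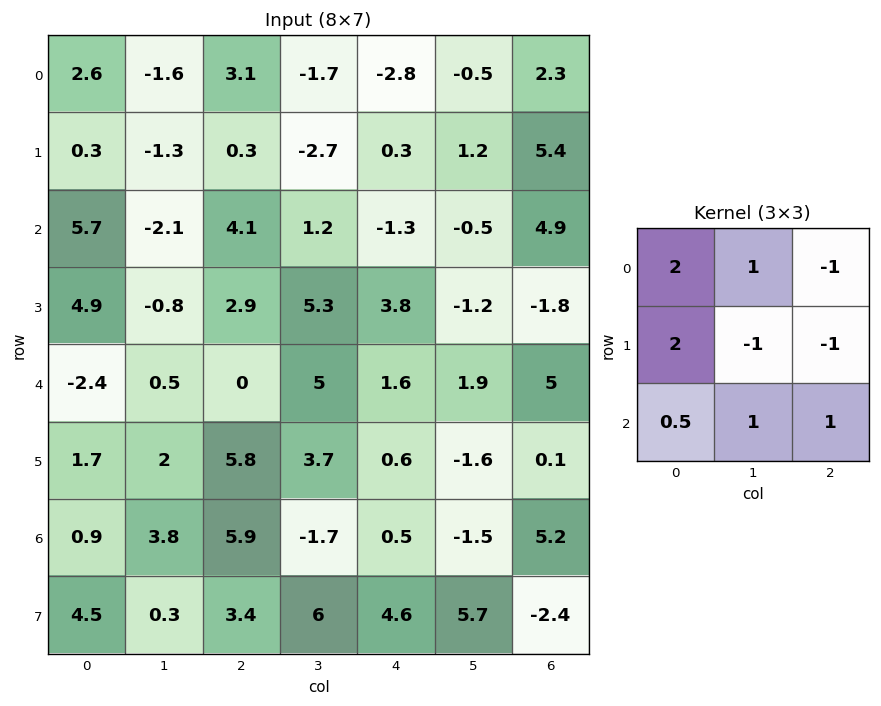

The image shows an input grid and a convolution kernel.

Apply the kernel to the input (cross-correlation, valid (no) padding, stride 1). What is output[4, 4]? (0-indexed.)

6.75

The receptive field on the input at this output position is [1.6 1.9 5 / 0.6 -1.6 0.1 / 0.5 -1.5 5.2]. Elementwise product with the kernel and sum: 1.6·2 + 1.9·1 + 5·-1 + 0.6·2 + -1.6·-1 + 0.1·-1 + 0.5·0.5 + -1.5·1 + 5.2·1.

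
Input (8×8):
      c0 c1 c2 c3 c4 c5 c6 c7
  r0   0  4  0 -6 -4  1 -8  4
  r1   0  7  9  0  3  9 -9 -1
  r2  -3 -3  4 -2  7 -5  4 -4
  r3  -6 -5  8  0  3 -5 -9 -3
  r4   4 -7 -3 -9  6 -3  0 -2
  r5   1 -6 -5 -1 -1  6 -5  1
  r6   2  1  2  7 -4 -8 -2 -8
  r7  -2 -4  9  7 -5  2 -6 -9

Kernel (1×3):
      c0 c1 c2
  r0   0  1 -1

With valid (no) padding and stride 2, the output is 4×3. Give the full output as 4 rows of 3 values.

4 -2 9
-7 -9 -9
-4 -15 -3
-1 11 -6

Output[0,0]: The receptive field on the input at this output position is [0 4 0]. Elementwise product with the kernel and sum: 4·1 + 0·-1.
Output[0,1]: The receptive field on the input at this output position is [0 -6 -4]. Elementwise product with the kernel and sum: -6·1 + -4·-1.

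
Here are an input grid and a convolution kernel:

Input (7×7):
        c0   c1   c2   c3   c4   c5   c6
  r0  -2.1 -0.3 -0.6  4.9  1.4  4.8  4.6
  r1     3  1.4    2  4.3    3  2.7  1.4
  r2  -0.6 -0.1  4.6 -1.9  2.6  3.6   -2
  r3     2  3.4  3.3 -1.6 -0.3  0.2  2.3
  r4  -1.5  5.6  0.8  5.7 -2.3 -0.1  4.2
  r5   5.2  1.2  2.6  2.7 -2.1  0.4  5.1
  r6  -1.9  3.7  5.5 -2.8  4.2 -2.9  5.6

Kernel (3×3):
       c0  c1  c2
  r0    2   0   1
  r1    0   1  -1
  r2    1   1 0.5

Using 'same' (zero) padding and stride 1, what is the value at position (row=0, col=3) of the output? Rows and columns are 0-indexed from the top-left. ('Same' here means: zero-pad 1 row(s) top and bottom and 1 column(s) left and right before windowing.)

The receptive field on the zero-padded input at this output position is [0 0 0 / -0.6 4.9 1.4 / 2 4.3 3]. Elementwise product with the kernel and sum: 0·2 + 0·1 + 4.9·1 + 1.4·-1 + 2·1 + 4.3·1 + 3·0.5.

11.3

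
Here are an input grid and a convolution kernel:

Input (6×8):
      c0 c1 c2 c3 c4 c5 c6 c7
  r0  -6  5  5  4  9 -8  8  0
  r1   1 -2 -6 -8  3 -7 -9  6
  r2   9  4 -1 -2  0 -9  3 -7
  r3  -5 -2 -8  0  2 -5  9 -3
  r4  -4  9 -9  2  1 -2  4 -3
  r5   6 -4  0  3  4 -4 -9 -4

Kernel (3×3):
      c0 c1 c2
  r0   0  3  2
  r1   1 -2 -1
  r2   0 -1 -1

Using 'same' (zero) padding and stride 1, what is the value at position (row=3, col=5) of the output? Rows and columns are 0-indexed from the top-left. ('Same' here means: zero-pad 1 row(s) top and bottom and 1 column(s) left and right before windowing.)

The receptive field on the zero-padded input at this output position is [0 -9 3 / 2 -5 9 / 1 -2 4]. Elementwise product with the kernel and sum: -9·3 + 3·2 + 2·1 + -5·-2 + 9·-1 + -2·-1 + 4·-1.

-20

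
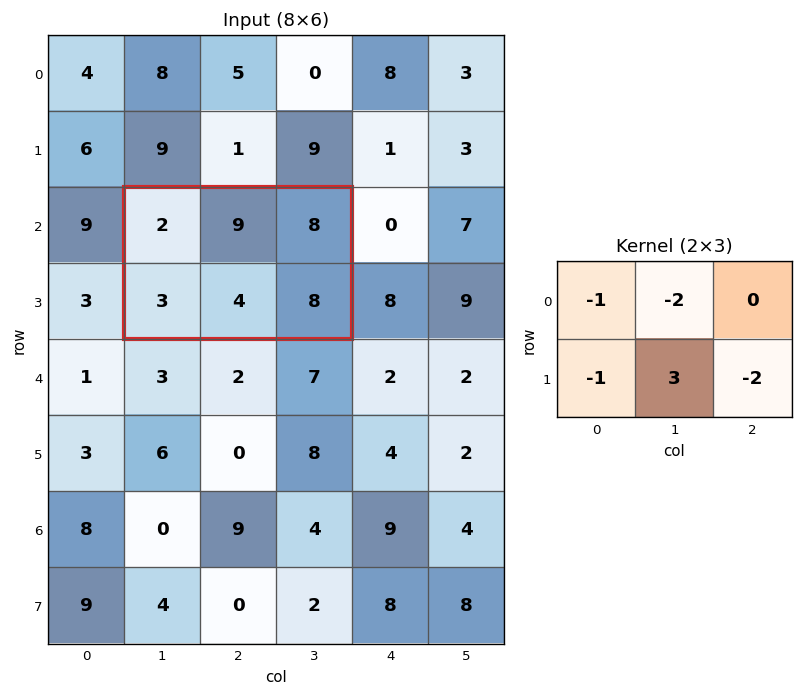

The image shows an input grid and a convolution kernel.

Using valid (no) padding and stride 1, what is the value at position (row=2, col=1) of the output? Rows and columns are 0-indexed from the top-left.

The receptive field on the input at this output position is [2 9 8 / 3 4 8]. Elementwise product with the kernel and sum: 2·-1 + 9·-2 + 3·-1 + 4·3 + 8·-2.

-27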